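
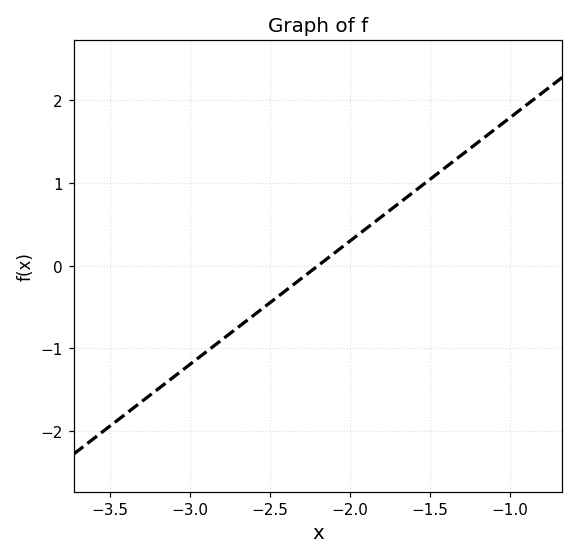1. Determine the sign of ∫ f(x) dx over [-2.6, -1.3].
positive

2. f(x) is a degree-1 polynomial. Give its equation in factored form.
y = 1.49(x + 2.2)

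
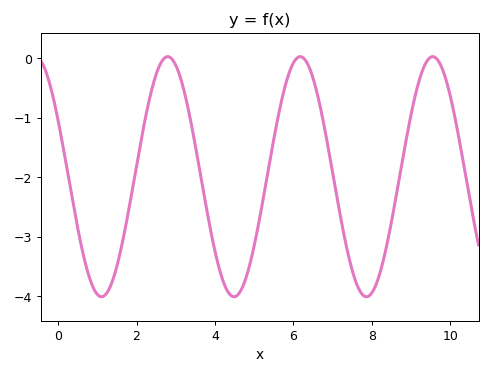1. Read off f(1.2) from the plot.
-4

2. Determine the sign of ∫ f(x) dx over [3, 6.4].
negative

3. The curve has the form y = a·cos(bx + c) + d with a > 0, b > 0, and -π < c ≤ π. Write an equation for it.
y = 2.02cos(1.9x + 1.1) - 1.99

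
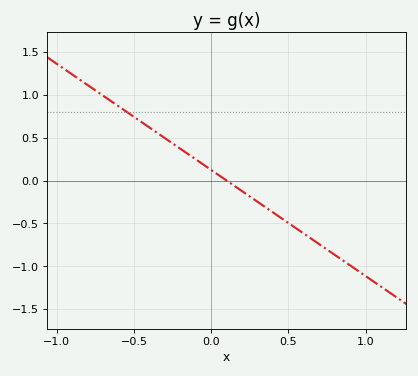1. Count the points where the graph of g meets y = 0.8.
1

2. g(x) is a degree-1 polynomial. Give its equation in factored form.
y = -1.24(x - 0.1)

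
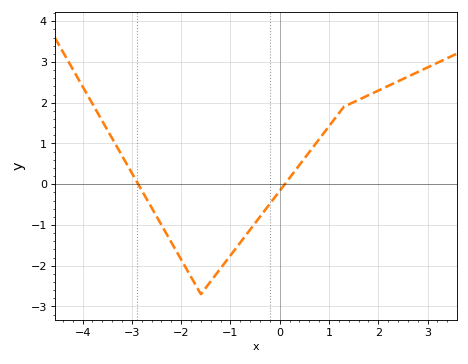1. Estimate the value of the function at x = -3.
0.3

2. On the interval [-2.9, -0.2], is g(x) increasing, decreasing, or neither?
neither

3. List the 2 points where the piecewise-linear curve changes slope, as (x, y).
(-1.6, -2.7); (1.3, 1.9)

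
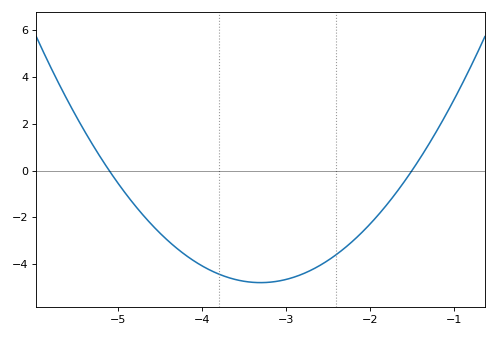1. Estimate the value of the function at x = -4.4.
-3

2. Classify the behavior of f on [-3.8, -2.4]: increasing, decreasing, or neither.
neither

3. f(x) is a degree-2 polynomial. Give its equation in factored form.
y = 1.48(x + 5.1)(x + 1.5)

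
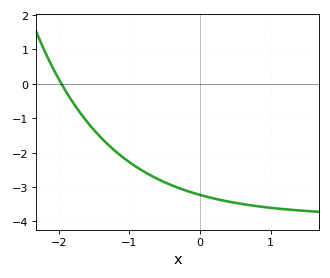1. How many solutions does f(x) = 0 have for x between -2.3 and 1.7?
1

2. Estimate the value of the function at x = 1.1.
-3.6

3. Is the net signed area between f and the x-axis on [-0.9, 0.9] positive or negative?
negative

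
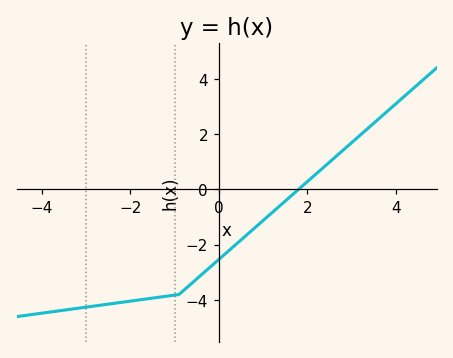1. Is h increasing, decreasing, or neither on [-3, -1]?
increasing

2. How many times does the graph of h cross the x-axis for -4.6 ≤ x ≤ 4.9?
1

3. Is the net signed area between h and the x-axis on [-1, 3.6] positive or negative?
negative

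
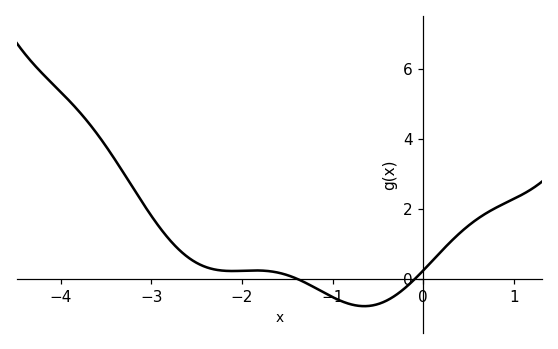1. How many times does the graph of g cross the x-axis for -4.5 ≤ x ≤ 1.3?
2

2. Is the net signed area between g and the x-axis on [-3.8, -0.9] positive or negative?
positive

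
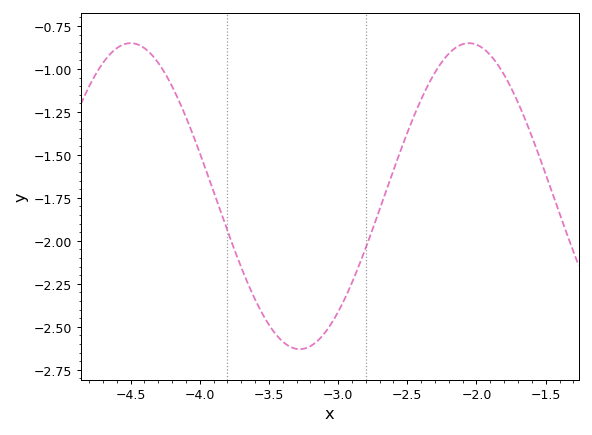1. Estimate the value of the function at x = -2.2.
-0.911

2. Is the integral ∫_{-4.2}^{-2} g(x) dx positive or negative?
negative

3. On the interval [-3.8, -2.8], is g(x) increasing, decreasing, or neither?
neither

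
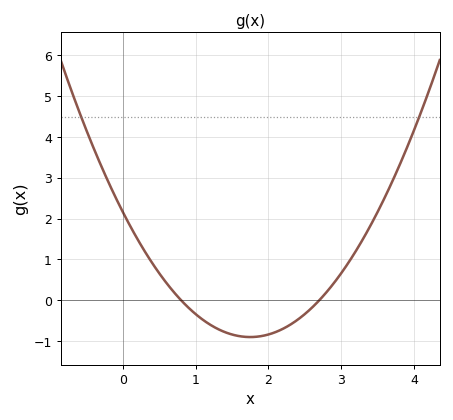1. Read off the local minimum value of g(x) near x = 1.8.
-0.9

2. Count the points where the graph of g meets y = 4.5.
2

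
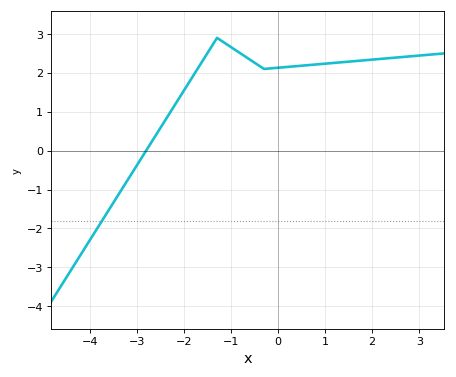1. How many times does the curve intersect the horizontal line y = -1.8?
1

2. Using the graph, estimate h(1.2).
2.3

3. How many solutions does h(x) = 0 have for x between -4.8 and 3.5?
1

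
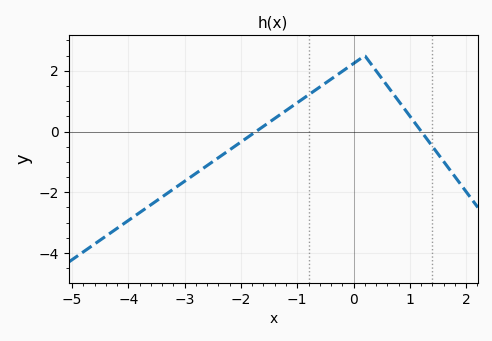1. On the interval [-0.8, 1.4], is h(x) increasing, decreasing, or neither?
neither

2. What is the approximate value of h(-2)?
-0.3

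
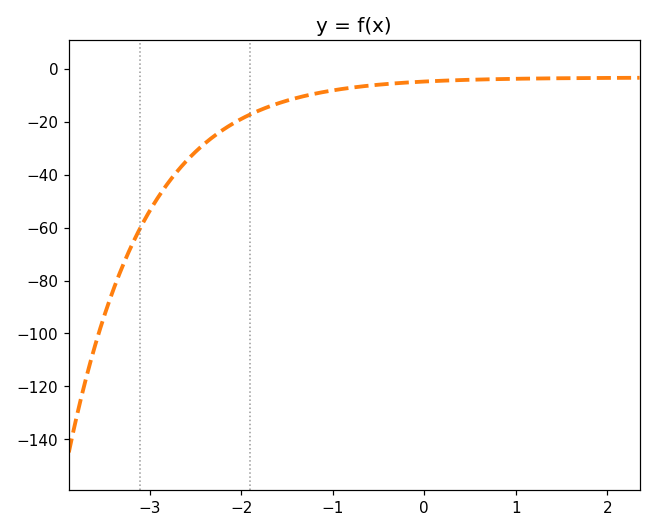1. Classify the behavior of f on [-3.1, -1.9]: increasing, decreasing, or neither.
increasing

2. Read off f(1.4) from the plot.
-4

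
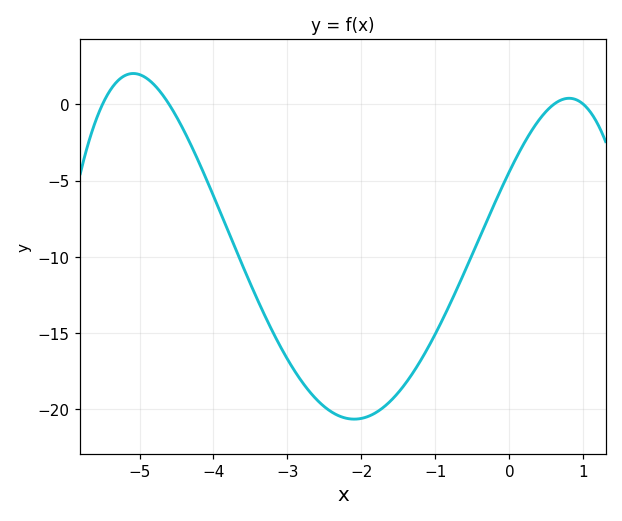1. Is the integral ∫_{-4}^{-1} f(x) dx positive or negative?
negative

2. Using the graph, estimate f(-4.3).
-2.5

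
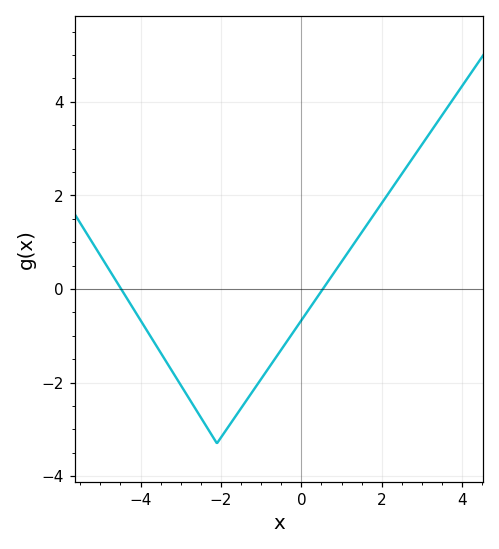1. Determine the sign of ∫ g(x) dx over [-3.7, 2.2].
negative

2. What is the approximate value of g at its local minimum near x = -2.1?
-3.3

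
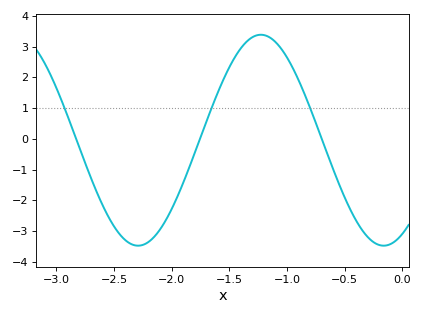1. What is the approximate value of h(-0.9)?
1.91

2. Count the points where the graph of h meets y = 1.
3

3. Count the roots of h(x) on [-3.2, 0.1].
3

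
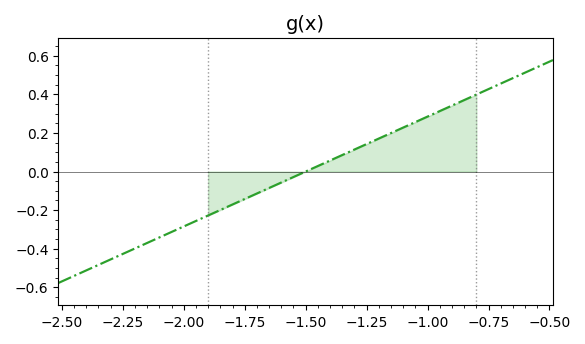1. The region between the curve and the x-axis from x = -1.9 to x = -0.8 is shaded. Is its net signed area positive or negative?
positive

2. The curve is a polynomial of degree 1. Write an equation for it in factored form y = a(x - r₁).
y = 0.57(x + 1.5)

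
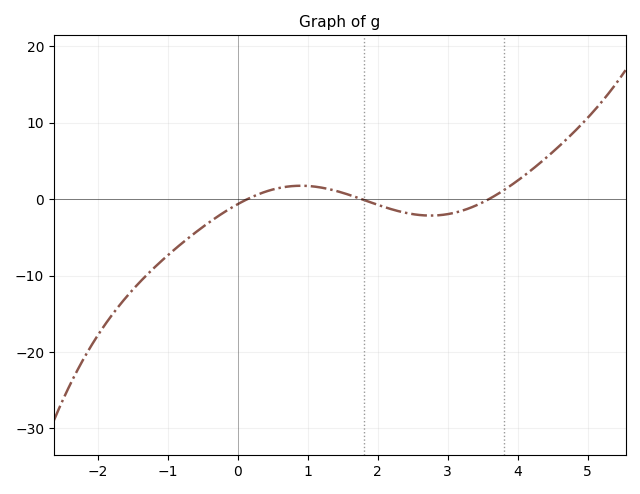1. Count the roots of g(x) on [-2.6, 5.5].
3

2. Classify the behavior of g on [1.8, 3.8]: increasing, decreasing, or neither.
neither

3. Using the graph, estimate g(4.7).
7.85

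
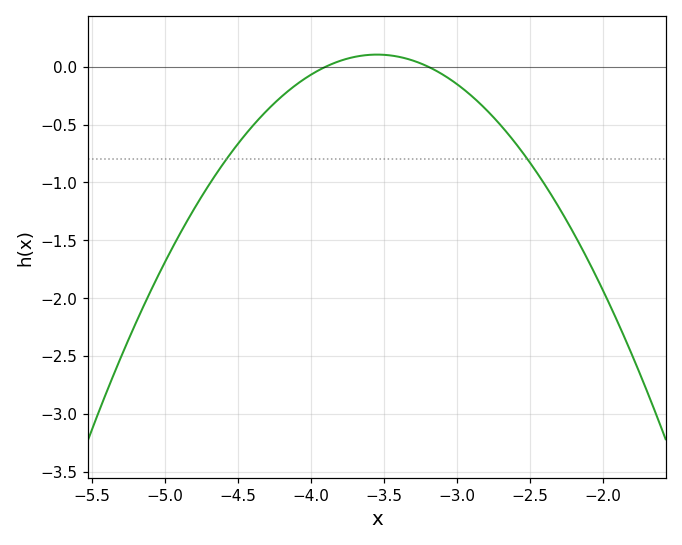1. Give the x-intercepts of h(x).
-3.9, -3.2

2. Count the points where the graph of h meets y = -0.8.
2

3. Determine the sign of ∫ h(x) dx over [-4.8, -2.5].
negative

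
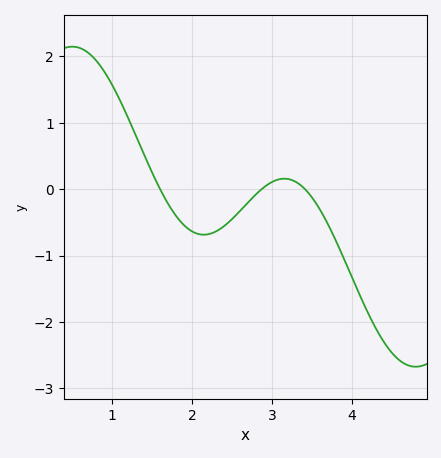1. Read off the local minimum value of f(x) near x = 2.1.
-0.7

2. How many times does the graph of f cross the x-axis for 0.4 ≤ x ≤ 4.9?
3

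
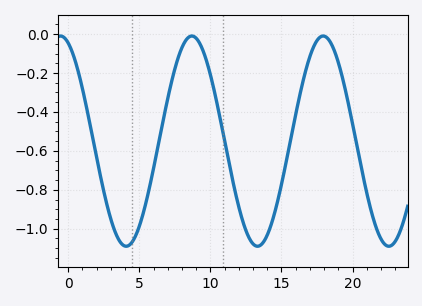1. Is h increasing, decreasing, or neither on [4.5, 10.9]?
neither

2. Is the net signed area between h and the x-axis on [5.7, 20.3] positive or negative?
negative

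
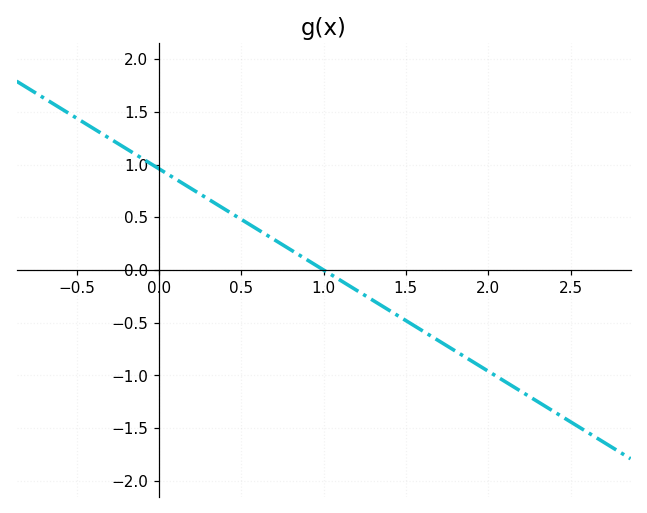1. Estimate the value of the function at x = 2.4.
-1.35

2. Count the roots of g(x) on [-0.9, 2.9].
1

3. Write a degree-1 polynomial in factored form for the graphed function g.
y = -0.96(x - 1)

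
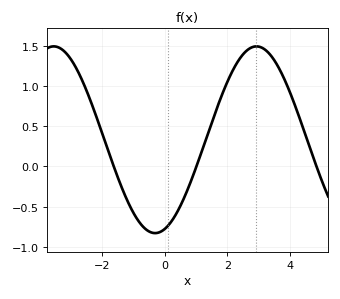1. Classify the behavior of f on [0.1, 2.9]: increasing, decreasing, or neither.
increasing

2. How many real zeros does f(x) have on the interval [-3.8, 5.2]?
3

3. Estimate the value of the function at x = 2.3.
1.28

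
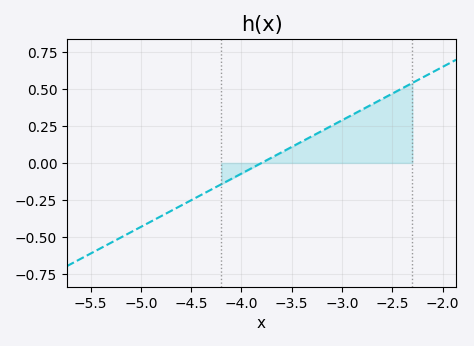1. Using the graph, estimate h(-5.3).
-0.54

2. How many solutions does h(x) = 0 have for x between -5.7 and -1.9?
1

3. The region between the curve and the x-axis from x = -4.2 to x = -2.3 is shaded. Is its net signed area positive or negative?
positive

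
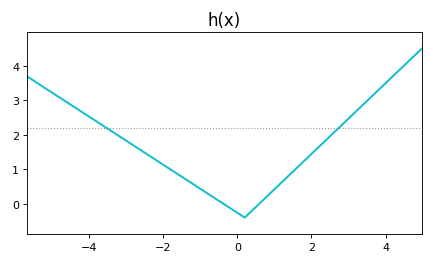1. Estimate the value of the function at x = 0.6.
0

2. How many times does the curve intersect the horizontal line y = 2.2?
2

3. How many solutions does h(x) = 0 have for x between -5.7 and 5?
2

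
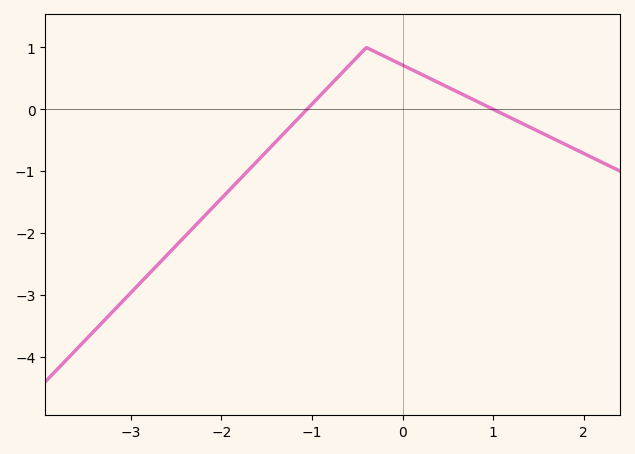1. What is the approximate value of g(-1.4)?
-0.5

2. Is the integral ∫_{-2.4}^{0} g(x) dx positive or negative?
negative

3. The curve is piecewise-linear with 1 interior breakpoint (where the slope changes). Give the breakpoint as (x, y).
(-0.4, 1)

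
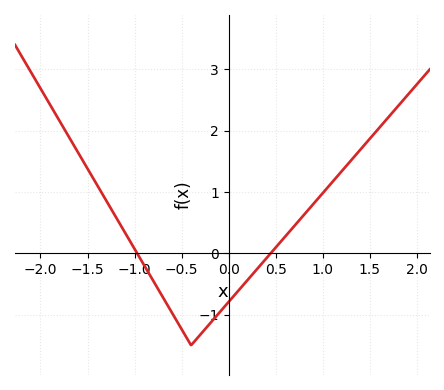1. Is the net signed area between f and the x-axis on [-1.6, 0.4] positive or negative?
negative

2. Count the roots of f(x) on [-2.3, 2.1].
2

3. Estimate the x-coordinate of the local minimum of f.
-0.4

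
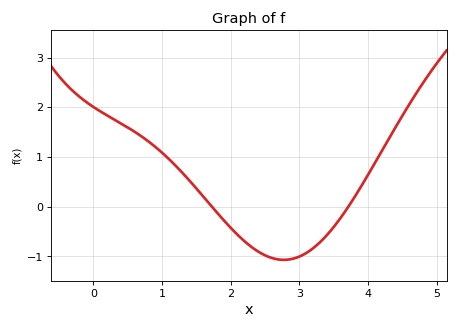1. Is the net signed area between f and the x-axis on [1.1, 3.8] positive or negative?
negative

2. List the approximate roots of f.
1.73, 3.71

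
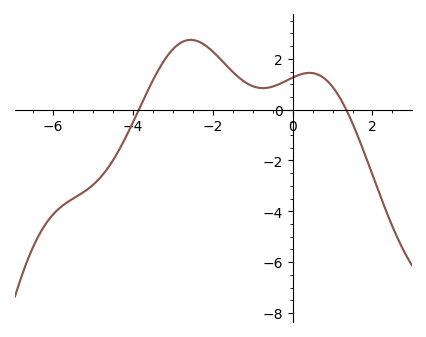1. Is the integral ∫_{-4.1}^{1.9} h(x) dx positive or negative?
positive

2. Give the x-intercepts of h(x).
-3.85, 1.34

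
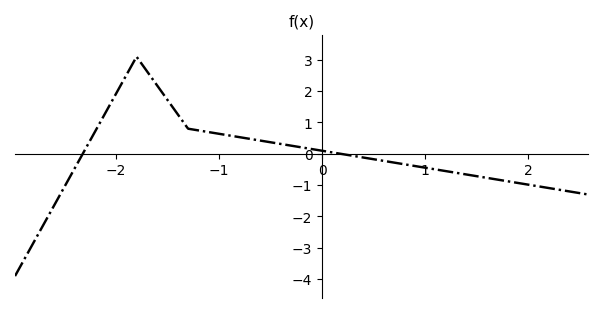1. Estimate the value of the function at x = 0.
0.097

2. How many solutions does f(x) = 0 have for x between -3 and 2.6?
2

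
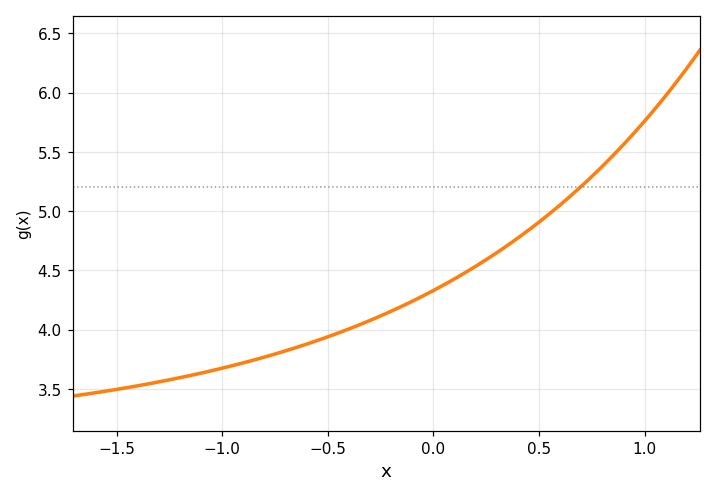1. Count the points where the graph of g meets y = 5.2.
1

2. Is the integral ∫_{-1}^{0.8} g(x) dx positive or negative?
positive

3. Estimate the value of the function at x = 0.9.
5.56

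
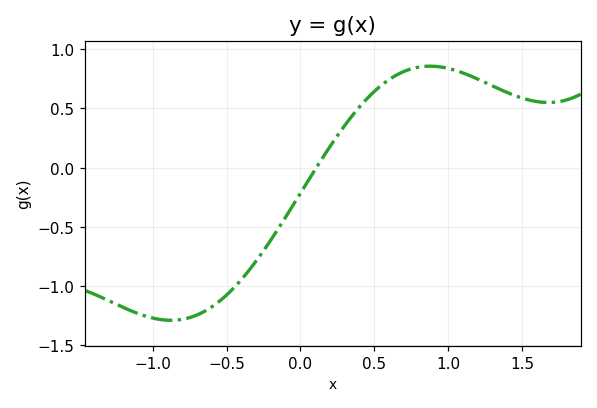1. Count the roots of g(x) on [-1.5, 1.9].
1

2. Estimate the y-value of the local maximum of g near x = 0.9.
0.857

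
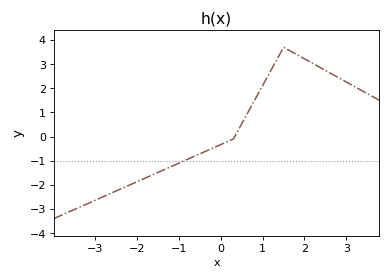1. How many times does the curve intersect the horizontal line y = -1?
1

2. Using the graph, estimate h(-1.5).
-1.5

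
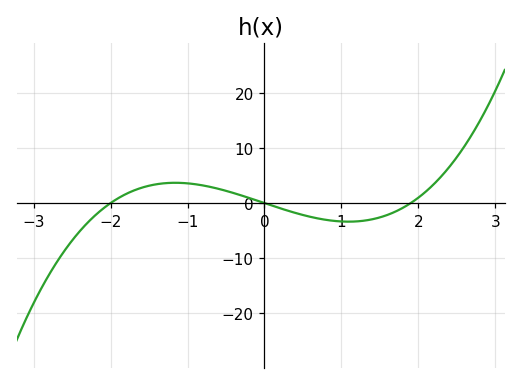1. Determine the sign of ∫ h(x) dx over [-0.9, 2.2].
negative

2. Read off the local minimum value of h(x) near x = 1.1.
-3.38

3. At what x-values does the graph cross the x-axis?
-2, 0, 1.9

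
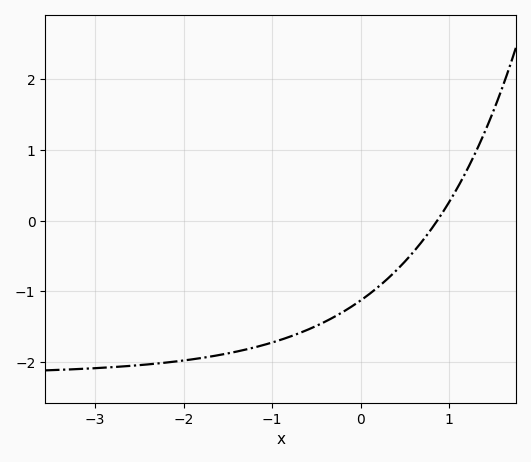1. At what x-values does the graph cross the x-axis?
0.865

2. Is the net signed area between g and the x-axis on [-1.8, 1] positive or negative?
negative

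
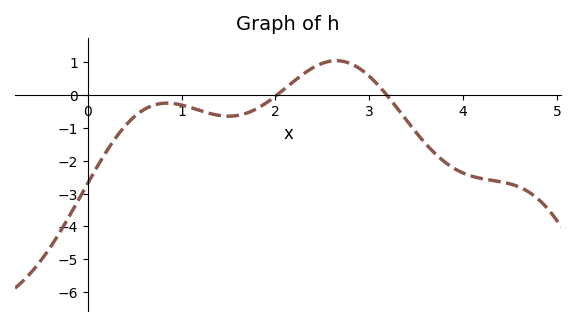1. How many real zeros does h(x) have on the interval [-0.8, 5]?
2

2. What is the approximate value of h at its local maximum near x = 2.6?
1.1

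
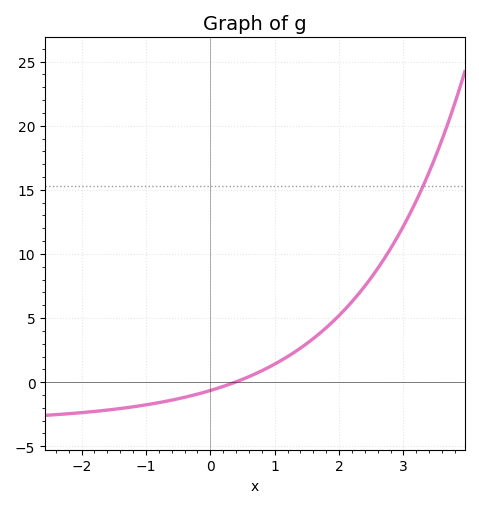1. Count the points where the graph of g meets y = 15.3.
1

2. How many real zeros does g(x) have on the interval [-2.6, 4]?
1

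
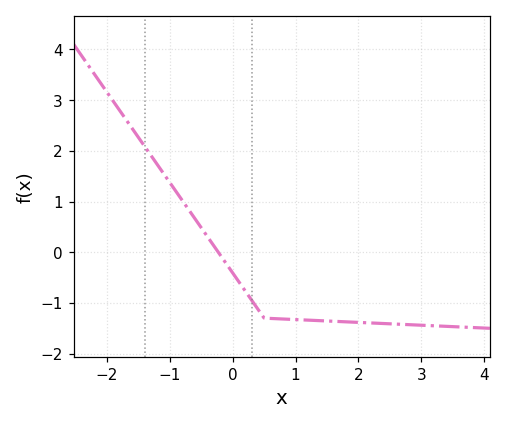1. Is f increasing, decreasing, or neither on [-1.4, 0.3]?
decreasing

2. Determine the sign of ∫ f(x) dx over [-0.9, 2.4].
negative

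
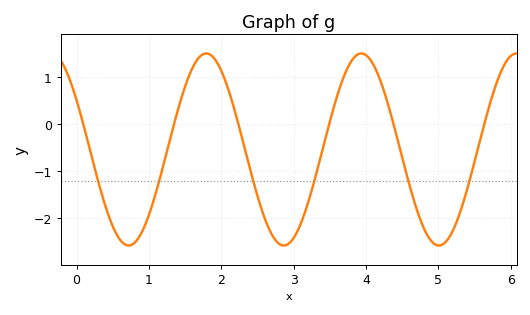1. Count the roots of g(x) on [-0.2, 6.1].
6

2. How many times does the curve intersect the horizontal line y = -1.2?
6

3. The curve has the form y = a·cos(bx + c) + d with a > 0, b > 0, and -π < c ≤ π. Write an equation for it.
y = 2.04cos(2.93x + 1.03) - 0.54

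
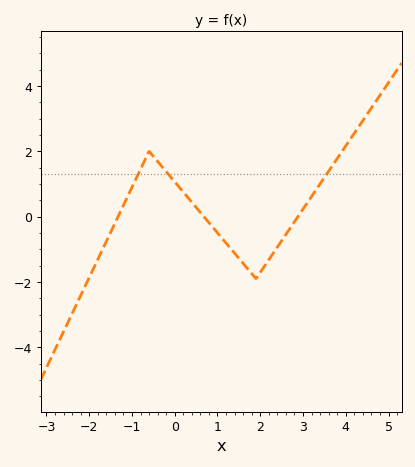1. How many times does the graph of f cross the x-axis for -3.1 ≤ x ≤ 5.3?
3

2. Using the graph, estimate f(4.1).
2.4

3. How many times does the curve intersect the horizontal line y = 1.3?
3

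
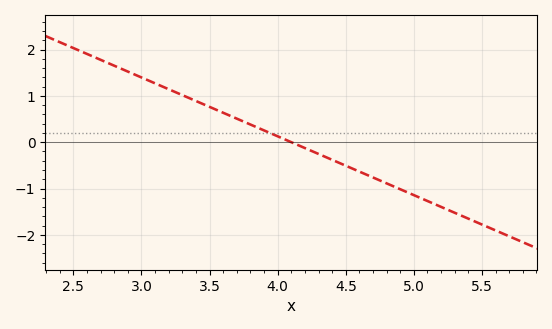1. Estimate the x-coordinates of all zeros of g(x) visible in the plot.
4.1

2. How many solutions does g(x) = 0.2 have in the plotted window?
1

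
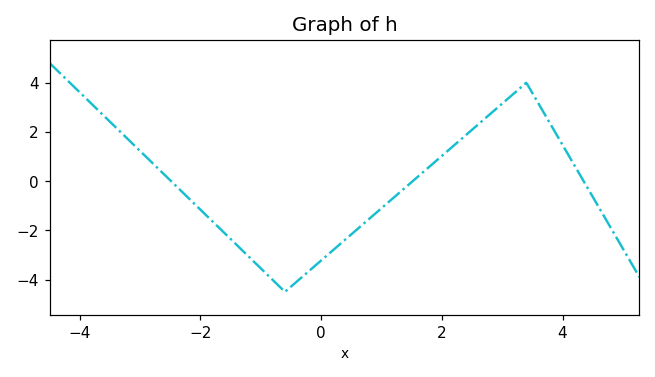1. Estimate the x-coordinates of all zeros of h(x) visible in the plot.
-2.4, 1.6, 4.4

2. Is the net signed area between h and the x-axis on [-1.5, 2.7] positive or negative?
negative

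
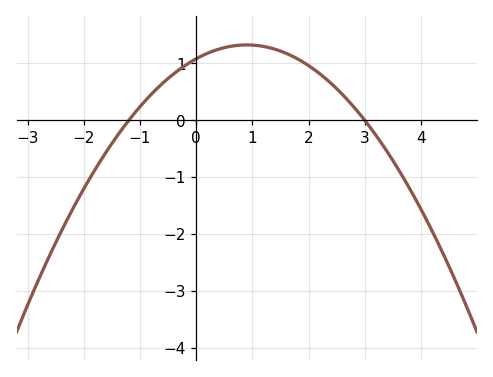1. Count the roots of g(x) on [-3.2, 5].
2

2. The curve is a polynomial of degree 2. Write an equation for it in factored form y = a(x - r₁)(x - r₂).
y = -0.3(x + 1.2)(x - 3)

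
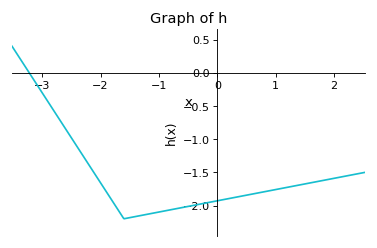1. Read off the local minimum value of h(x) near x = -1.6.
-2.2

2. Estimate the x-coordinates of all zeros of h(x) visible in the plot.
-3.22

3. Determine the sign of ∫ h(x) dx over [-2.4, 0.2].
negative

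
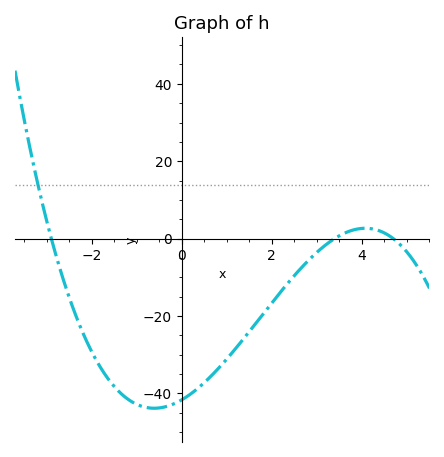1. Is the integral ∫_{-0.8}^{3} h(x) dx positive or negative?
negative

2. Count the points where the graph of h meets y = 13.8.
1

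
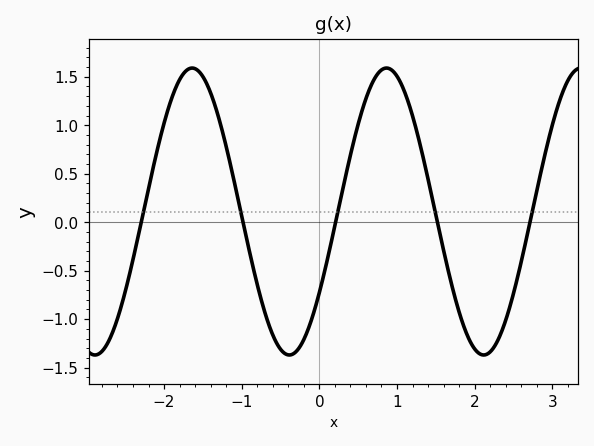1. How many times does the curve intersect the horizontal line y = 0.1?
5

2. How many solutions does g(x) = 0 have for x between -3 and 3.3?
5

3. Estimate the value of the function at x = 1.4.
0.444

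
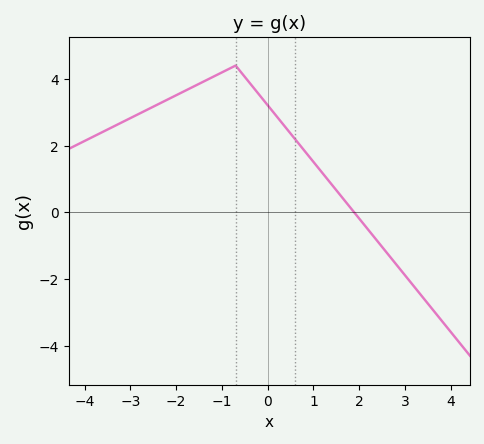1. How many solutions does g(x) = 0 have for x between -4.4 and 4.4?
1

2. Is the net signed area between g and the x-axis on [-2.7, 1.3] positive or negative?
positive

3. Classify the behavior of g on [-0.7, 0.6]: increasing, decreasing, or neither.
decreasing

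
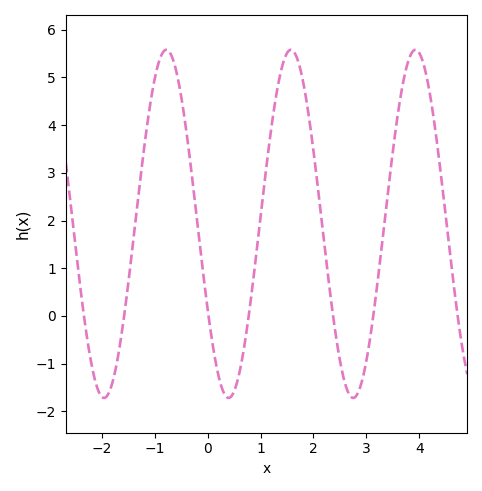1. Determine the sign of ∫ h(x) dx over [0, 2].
positive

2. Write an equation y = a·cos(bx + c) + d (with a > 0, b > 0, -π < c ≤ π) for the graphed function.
y = 3.65cos(2.7x + 2.1) + 1.93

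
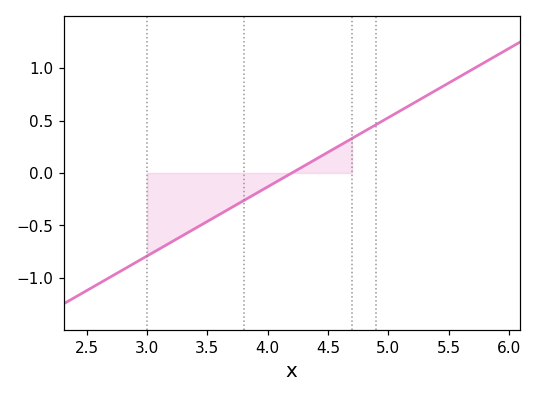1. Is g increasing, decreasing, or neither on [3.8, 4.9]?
increasing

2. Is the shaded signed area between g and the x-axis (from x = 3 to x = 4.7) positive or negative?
negative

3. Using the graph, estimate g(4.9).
0.45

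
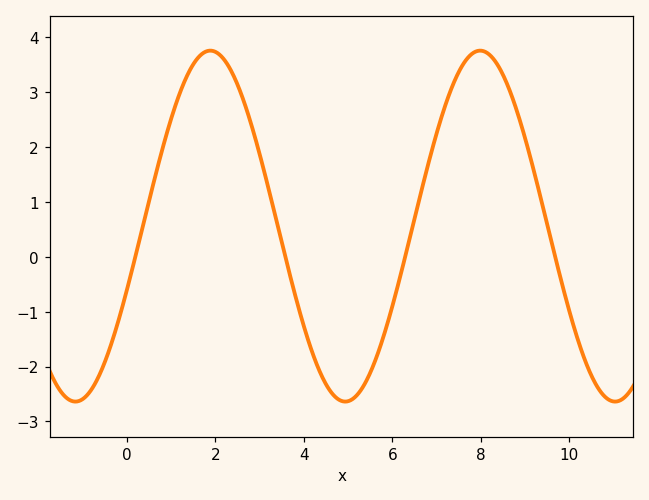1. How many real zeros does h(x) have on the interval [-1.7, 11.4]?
4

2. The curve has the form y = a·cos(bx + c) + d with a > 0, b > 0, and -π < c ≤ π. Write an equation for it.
y = 3.2cos(1x - 1.9) + 0.56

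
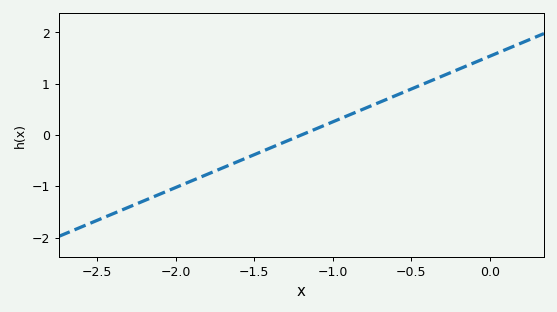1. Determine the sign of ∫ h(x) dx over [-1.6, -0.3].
positive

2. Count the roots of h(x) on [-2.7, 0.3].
1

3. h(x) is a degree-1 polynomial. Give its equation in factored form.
y = 1.28(x + 1.2)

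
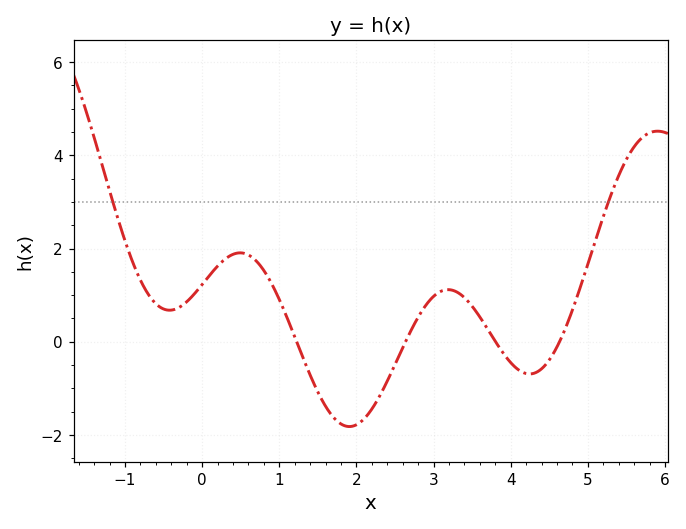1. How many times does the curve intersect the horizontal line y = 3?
2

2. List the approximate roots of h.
1.23, 2.64, 3.8, 4.63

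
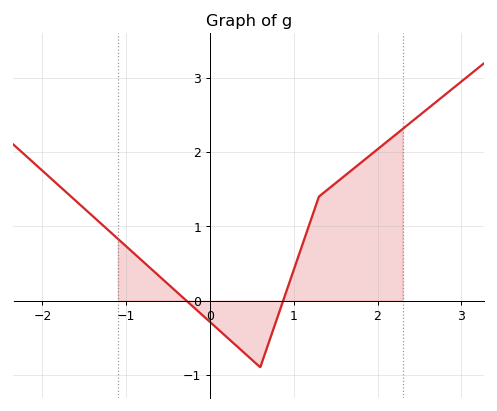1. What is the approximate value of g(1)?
0.414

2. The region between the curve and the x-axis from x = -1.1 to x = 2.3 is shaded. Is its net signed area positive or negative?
positive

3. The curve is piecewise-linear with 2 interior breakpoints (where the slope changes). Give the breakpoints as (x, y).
(0.6, -0.9); (1.3, 1.4)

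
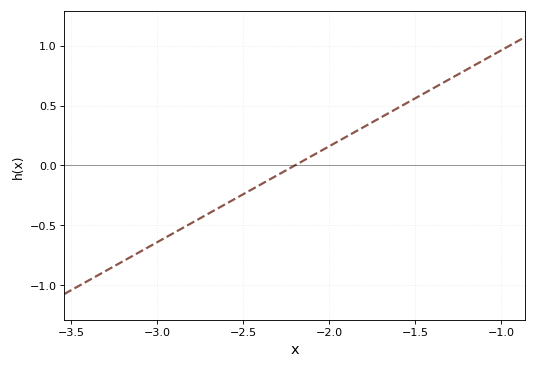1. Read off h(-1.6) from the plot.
0.48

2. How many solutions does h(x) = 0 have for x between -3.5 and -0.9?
1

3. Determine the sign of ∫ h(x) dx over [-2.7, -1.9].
negative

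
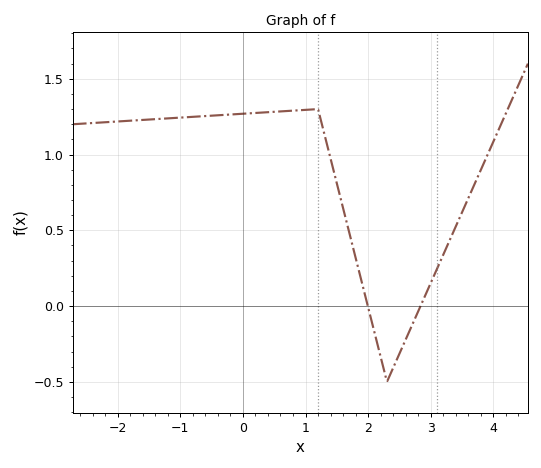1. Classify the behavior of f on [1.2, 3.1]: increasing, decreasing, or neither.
neither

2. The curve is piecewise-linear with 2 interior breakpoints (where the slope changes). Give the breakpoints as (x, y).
(1.2, 1.3); (2.3, -0.5)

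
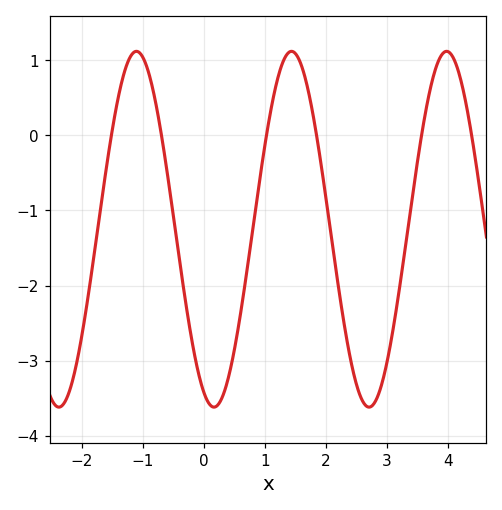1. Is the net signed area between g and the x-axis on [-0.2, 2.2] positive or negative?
negative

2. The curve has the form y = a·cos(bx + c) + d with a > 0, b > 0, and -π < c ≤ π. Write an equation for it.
y = 2.37cos(2.5x + 2.7) - 1.25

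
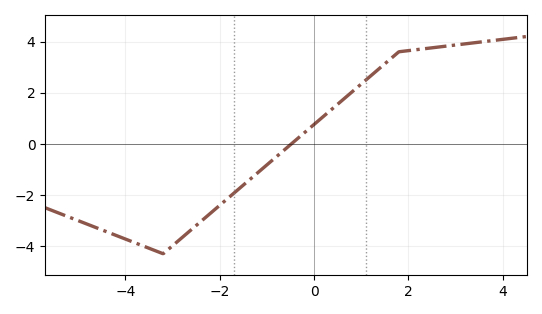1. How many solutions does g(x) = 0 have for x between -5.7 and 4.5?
1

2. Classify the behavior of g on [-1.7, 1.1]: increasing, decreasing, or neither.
increasing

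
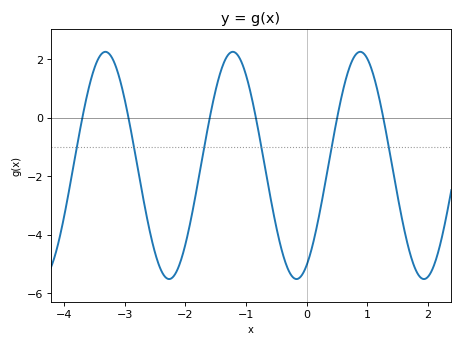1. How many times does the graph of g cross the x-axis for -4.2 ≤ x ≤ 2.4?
6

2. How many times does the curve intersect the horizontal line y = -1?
6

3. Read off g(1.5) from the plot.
-2.68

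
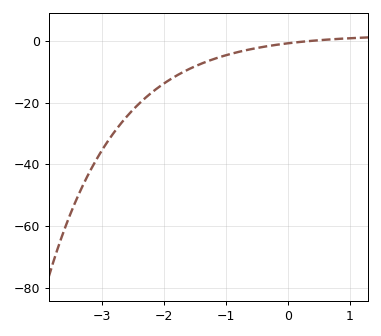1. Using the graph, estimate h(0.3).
-0.082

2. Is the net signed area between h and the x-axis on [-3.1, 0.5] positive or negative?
negative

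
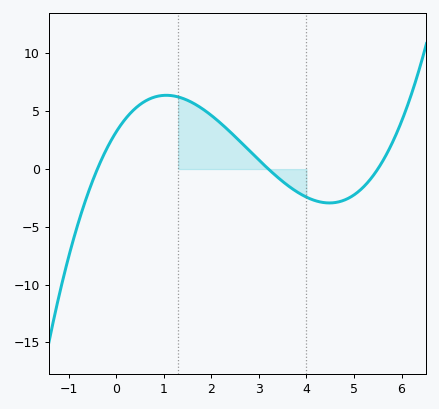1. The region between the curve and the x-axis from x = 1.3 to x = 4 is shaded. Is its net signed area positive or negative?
positive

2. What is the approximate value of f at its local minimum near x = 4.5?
-2.93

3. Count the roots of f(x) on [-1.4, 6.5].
3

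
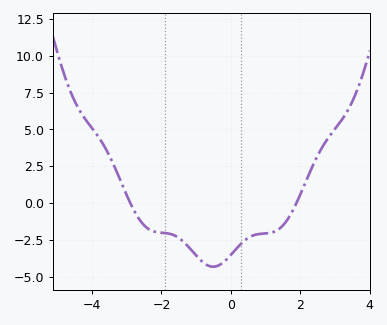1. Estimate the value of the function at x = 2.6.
3.6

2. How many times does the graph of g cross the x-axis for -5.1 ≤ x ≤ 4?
2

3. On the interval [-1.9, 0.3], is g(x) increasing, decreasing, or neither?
neither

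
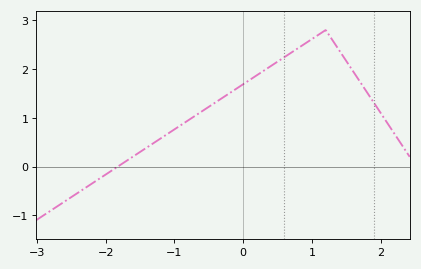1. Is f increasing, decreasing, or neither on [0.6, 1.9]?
neither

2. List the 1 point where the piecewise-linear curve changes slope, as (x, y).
(1.2, 2.8)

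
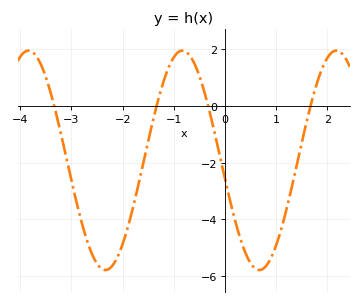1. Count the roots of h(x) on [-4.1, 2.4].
4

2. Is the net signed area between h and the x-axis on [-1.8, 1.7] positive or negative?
negative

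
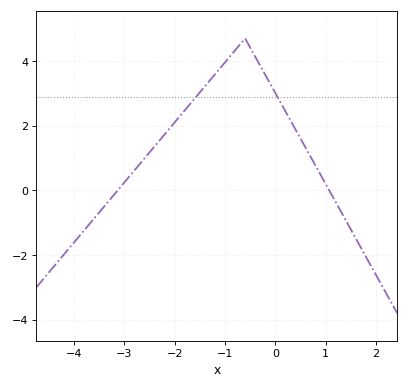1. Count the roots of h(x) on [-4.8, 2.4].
2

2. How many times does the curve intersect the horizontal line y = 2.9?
2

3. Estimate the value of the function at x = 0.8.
0.769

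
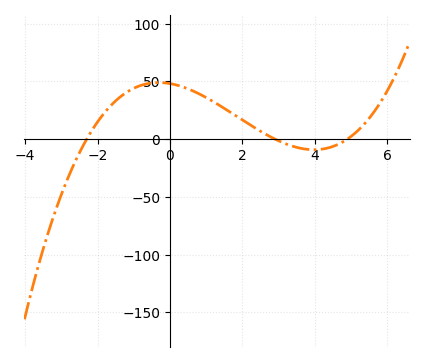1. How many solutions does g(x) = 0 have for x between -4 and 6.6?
3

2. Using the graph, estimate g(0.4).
45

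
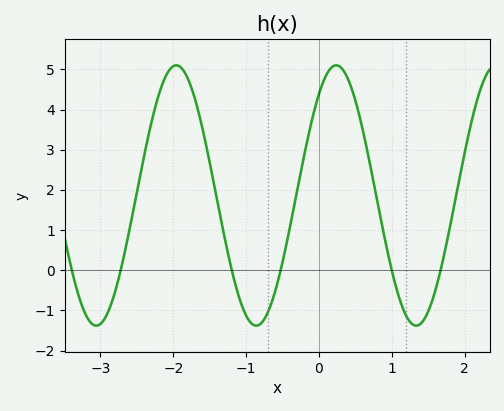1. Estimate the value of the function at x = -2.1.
4.8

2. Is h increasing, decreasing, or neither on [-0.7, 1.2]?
neither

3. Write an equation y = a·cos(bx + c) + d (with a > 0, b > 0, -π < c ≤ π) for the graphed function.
y = 3.24cos(2.9x - 0.68) + 1.86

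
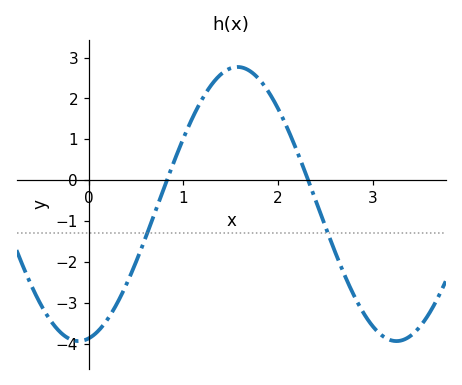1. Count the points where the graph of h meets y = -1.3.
2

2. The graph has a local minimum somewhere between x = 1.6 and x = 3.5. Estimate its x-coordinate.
3.25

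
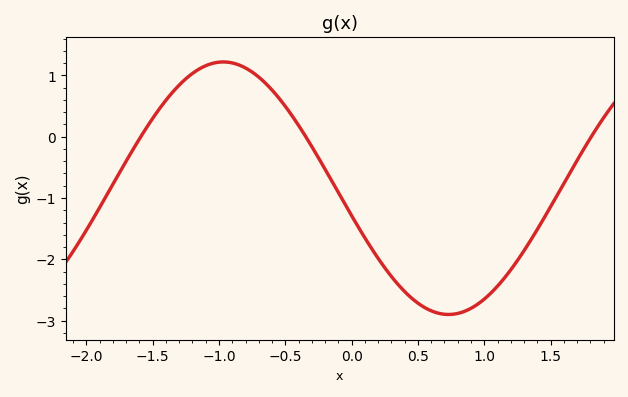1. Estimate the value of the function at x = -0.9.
1.2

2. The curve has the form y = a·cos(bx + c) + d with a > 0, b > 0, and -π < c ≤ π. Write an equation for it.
y = 2.06cos(1.9x + 1.8) - 0.84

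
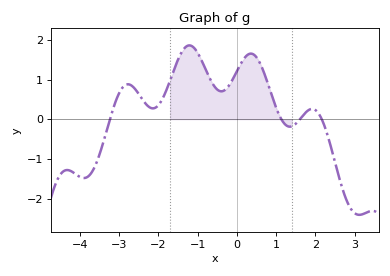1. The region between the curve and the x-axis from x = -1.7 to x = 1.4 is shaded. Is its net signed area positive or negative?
positive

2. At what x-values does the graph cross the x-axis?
-3.2, 1.2, 1.6, 2.2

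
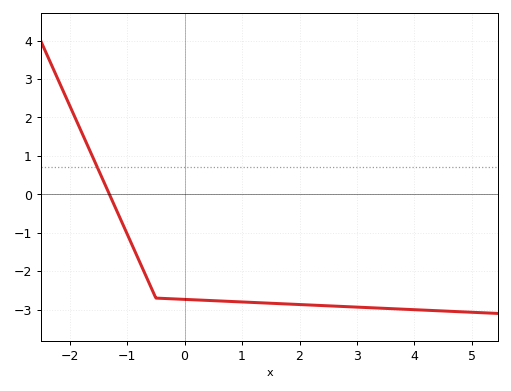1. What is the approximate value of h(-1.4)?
0.307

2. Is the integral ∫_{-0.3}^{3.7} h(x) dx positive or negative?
negative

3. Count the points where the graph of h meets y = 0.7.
1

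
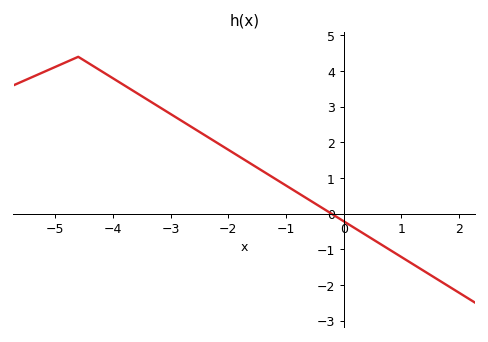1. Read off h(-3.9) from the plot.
3.7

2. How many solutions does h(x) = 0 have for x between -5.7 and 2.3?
1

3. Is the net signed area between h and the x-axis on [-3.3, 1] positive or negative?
positive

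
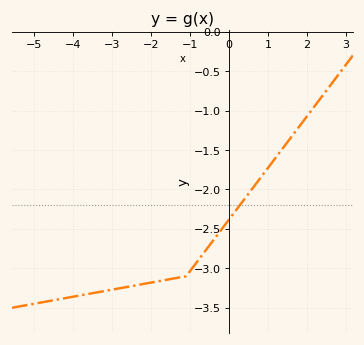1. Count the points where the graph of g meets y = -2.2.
1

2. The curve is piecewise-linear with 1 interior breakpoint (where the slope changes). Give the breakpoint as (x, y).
(-1.1, -3.1)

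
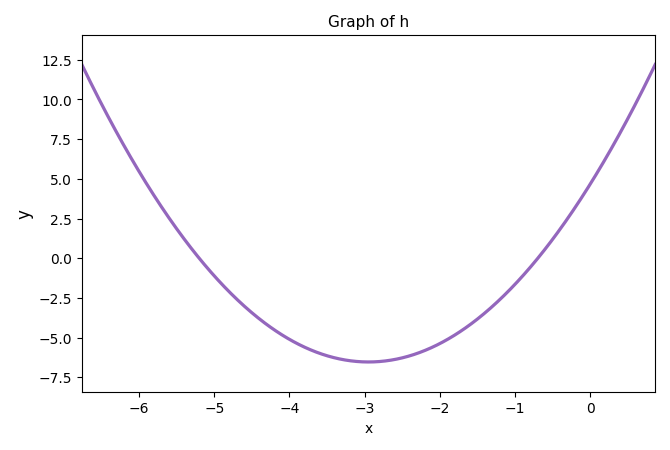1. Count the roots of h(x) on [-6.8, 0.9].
2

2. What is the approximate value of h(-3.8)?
-5.6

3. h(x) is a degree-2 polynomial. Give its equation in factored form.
y = 1.29(x + 5.2)(x + 0.7)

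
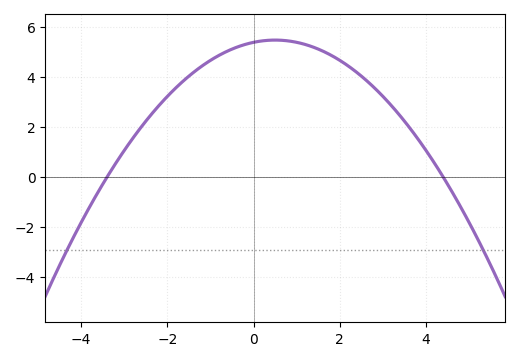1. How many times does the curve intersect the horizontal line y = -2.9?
2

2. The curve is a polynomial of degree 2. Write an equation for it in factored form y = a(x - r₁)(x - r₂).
y = -0.36(x + 3.4)(x - 4.4)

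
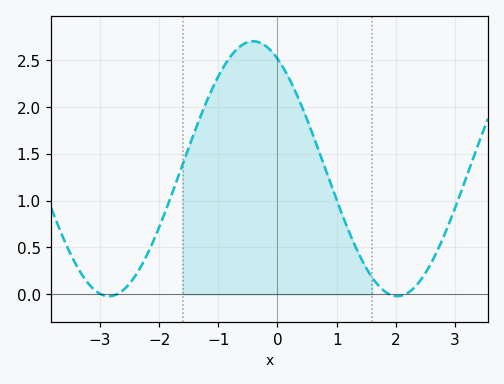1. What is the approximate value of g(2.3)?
0.05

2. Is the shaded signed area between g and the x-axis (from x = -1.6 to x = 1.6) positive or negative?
positive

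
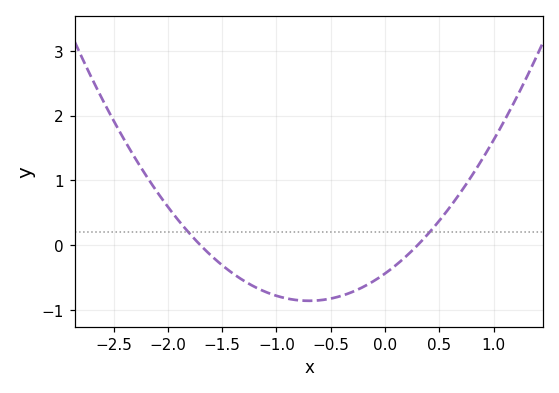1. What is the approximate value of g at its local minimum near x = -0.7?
-0.9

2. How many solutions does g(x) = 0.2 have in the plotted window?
2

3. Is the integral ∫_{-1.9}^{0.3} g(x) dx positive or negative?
negative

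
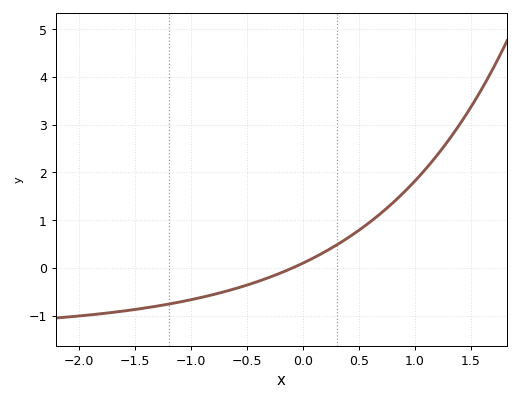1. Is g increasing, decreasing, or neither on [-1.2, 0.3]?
increasing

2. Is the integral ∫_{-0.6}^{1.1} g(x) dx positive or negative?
positive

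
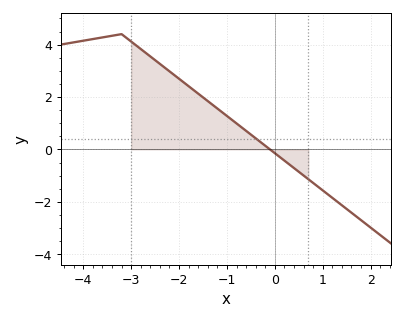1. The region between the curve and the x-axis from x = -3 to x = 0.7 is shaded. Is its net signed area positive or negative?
positive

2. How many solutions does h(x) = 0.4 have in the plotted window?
1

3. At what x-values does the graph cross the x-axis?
-0.1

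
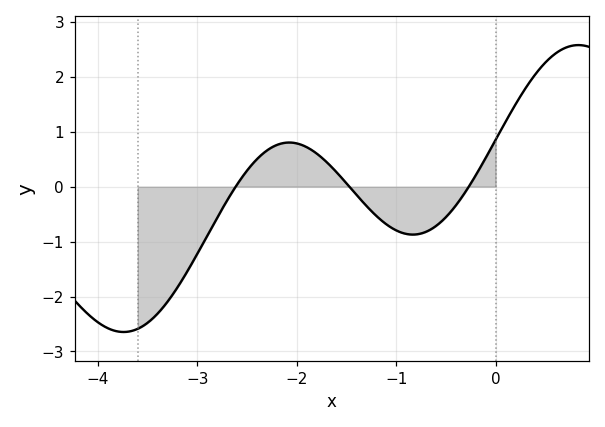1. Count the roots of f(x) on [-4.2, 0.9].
3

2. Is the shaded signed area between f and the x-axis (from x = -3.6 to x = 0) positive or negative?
negative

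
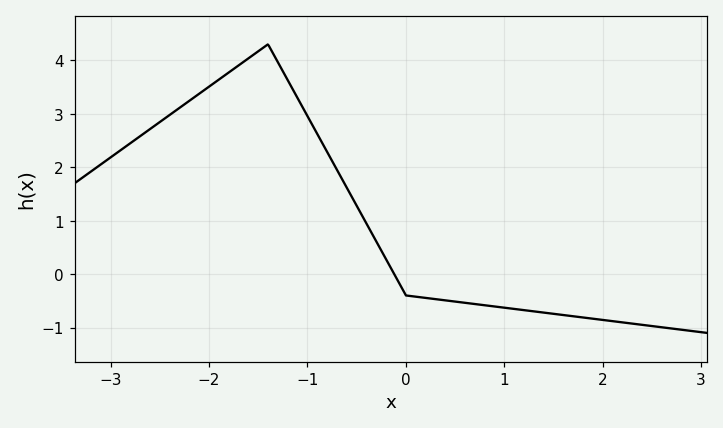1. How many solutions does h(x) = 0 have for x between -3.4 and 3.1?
1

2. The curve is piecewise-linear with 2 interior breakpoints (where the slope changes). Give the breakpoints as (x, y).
(-1.4, 4.3); (0, -0.4)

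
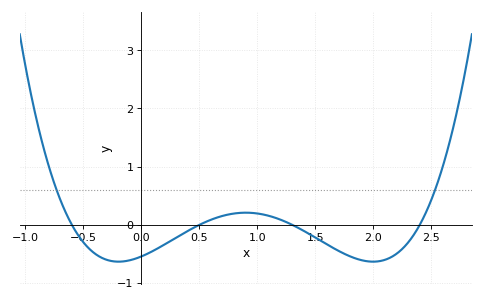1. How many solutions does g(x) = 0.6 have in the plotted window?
2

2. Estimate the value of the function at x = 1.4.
-0.104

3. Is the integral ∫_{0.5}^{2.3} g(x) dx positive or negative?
negative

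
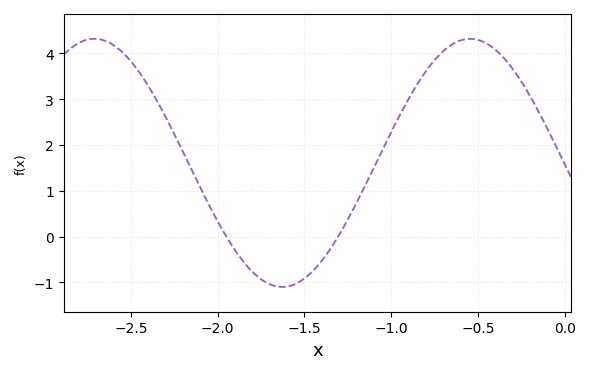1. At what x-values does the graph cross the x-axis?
-1.95, -1.31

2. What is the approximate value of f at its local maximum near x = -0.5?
4.32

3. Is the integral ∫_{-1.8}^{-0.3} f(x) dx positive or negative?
positive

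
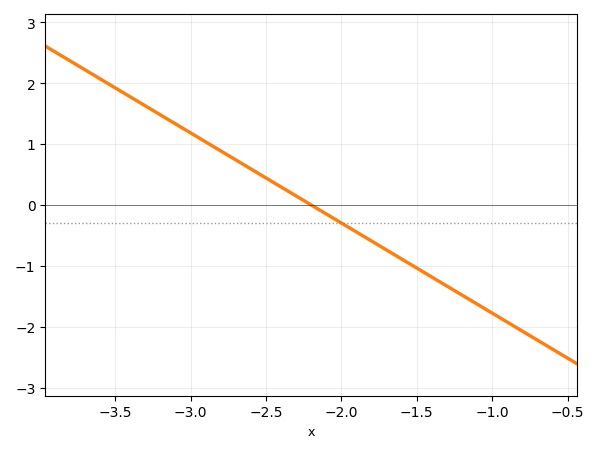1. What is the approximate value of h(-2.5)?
0.444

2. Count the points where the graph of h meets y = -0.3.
1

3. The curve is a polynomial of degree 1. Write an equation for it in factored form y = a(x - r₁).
y = -1.48(x + 2.2)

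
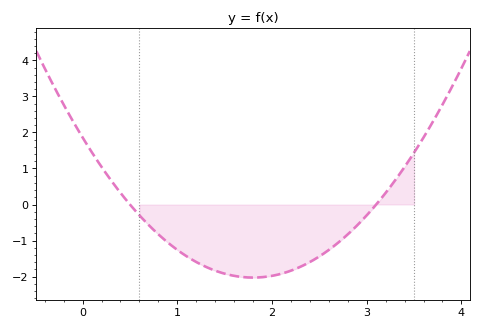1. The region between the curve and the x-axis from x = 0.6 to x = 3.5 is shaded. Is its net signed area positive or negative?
negative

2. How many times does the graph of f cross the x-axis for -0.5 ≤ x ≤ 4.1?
2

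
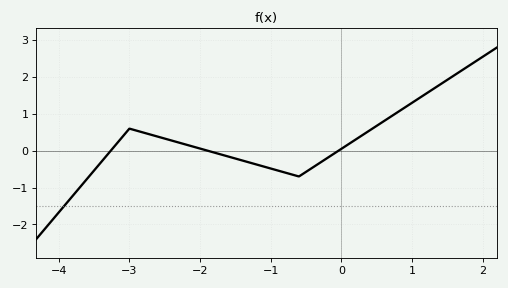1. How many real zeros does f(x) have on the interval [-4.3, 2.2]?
3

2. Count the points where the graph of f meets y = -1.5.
1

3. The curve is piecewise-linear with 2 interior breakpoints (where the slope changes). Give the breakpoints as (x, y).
(-3, 0.6); (-0.6, -0.7)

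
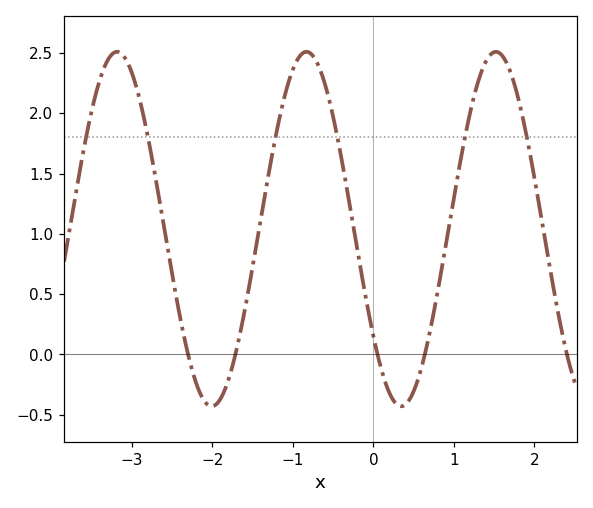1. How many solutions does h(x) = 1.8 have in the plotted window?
6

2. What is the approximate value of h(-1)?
2.37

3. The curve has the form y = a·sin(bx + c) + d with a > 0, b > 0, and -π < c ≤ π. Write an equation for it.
y = 1.47sin(2.67x - 2.49) + 1.04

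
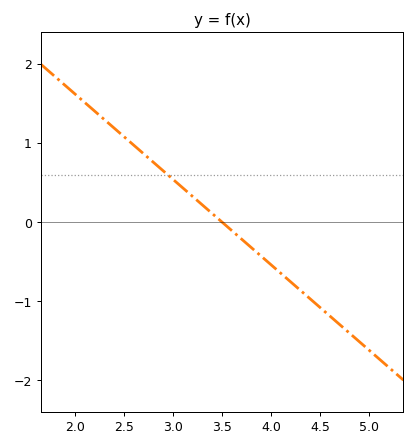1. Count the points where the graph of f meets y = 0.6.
1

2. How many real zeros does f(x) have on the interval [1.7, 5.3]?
1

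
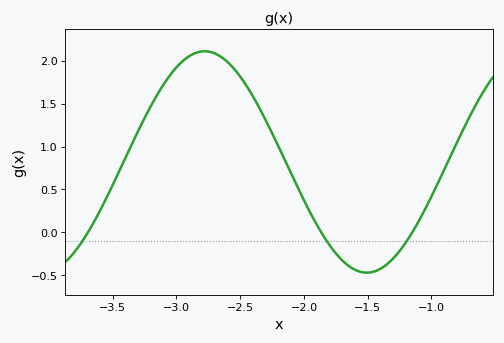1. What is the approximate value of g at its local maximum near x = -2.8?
2.11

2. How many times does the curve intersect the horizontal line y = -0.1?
3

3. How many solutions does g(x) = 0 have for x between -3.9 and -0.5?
3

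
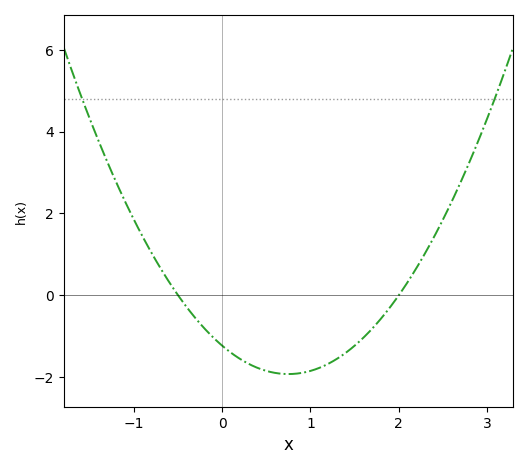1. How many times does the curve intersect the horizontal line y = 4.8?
2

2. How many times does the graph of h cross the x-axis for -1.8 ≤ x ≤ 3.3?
2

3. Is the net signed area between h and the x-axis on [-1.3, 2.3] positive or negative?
negative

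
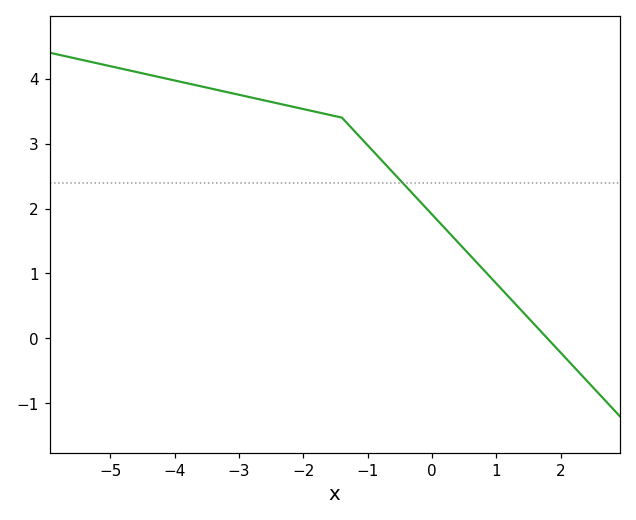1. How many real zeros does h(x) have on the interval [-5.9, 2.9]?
1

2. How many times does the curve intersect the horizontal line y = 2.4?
1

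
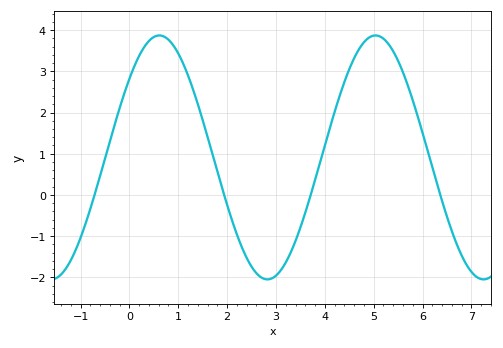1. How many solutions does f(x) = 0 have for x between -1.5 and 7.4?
4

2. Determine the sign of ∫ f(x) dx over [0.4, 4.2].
positive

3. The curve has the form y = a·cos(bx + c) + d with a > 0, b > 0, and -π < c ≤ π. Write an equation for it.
y = 2.96cos(1.4x - 0.87) + 0.91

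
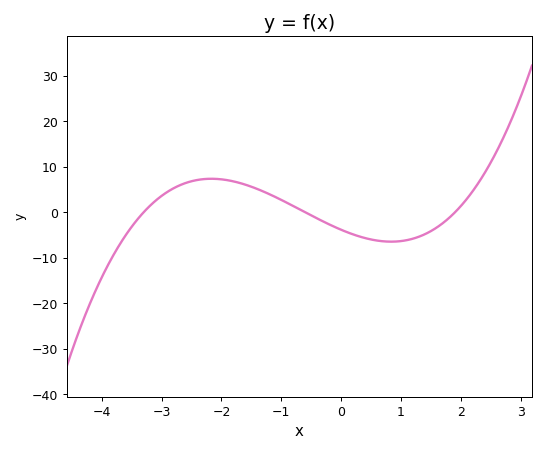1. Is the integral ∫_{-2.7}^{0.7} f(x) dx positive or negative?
positive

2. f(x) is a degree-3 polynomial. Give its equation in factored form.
y = 1.02(x + 3.3)(x + 0.6)(x - 1.9)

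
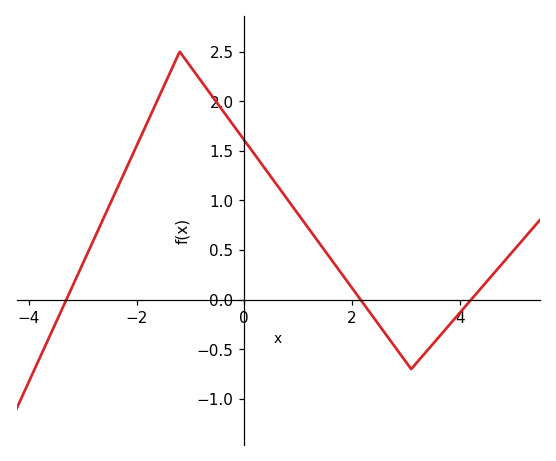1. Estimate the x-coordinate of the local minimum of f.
3.1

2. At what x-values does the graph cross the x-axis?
-3.3, 2.16, 4.21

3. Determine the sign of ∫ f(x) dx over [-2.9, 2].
positive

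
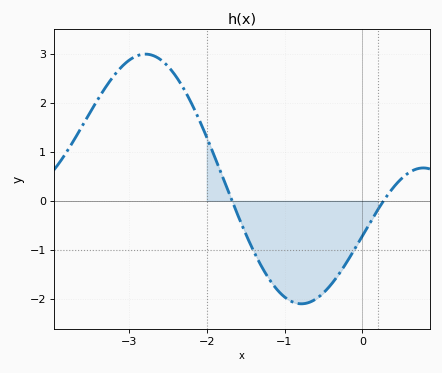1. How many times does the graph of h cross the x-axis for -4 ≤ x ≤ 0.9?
2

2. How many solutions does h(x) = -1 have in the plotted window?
2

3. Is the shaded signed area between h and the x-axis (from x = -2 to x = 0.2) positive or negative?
negative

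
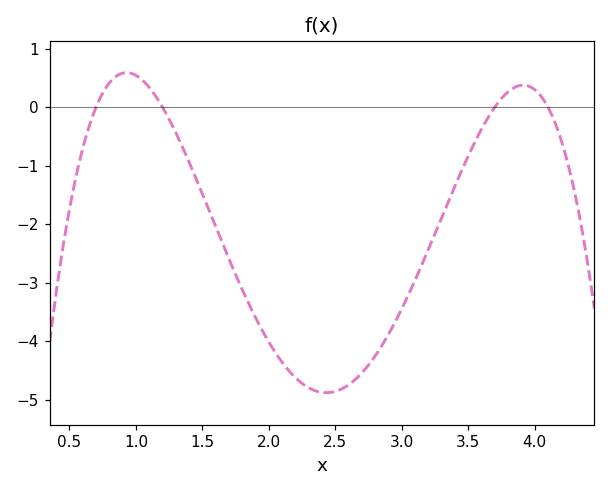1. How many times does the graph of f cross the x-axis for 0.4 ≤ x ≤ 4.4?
4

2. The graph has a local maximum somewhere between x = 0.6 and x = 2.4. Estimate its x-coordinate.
0.9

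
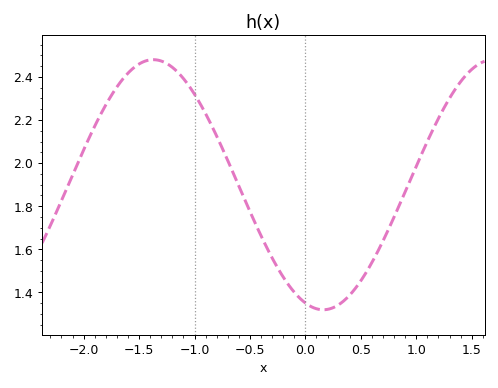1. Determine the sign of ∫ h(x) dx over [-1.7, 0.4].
positive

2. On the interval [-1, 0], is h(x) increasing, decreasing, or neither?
decreasing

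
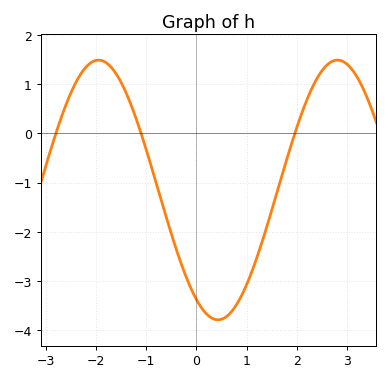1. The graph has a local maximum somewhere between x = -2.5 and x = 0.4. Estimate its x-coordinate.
-1.95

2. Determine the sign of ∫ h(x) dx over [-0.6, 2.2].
negative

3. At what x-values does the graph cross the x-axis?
-2.8, -1.1, 1.96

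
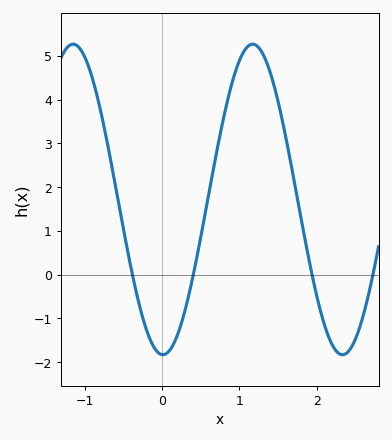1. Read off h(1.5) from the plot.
4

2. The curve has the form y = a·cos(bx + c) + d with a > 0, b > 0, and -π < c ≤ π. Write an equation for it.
y = 3.55cos(2.7x + 3.1) + 1.72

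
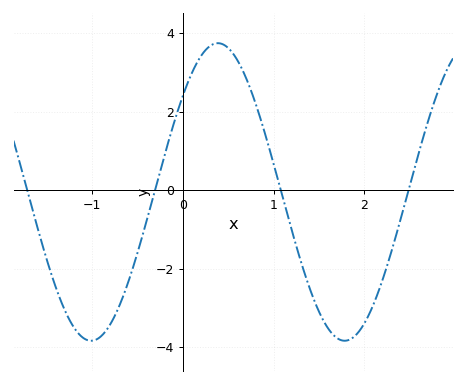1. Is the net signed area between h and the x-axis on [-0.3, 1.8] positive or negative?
positive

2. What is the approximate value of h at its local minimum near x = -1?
-3.83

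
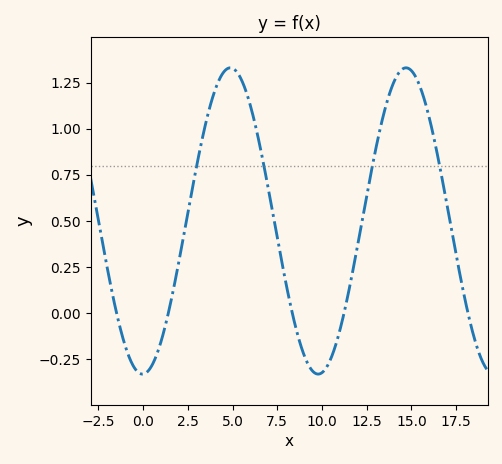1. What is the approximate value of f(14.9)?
1.32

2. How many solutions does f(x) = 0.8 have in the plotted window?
4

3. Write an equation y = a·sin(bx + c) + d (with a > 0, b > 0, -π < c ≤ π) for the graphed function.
y = 0.83sin(0.64x - 1.55) + 0.5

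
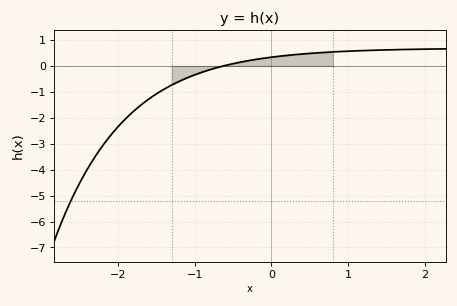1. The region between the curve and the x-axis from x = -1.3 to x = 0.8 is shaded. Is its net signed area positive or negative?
positive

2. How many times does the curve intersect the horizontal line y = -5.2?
1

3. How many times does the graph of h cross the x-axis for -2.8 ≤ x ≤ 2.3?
1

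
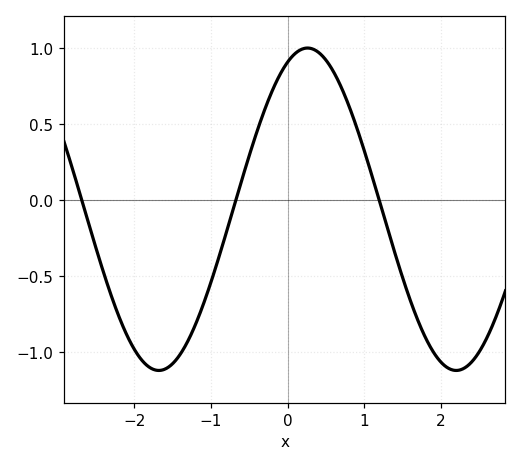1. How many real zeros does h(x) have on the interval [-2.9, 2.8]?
3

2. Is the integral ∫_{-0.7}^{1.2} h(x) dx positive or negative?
positive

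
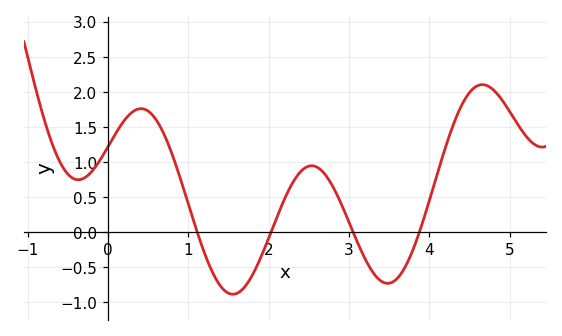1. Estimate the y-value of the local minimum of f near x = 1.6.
-0.884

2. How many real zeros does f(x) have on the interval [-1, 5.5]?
4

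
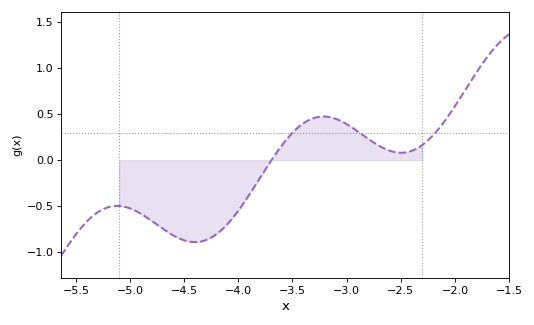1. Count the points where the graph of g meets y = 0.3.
3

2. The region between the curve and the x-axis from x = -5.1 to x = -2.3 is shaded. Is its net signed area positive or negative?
negative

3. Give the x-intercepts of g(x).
-3.7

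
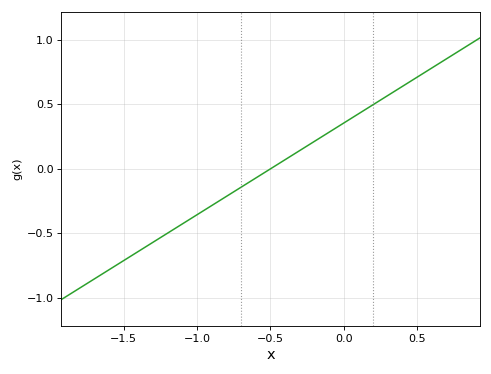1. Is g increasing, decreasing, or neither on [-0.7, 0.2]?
increasing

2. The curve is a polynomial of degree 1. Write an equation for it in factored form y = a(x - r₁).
y = 0.71(x + 0.5)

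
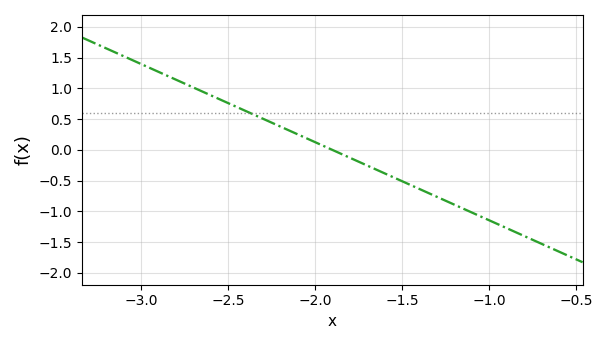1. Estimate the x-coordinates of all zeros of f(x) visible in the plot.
-1.9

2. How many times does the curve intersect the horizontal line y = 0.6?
1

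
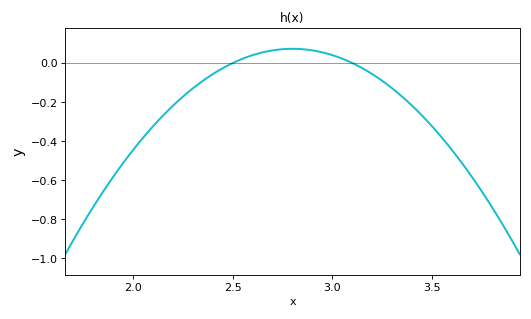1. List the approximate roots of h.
2.5, 3.1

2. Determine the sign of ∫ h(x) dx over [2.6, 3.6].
negative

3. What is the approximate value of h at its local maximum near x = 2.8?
0.08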